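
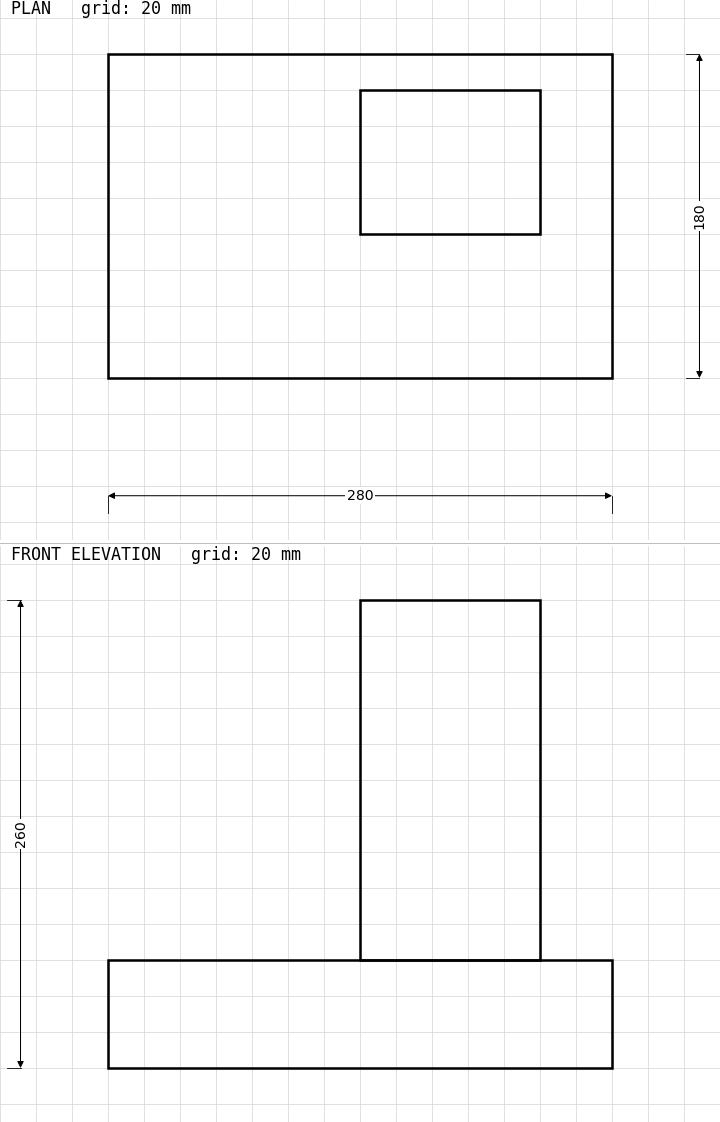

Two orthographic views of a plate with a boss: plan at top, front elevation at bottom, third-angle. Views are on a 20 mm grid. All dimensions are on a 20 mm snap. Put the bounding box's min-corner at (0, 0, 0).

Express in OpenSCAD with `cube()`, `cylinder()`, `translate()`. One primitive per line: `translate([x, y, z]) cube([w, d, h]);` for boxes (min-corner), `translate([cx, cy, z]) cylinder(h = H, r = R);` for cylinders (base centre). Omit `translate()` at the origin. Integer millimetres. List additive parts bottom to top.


cube([280, 180, 60]);
translate([140, 80, 60]) cube([100, 80, 200]);


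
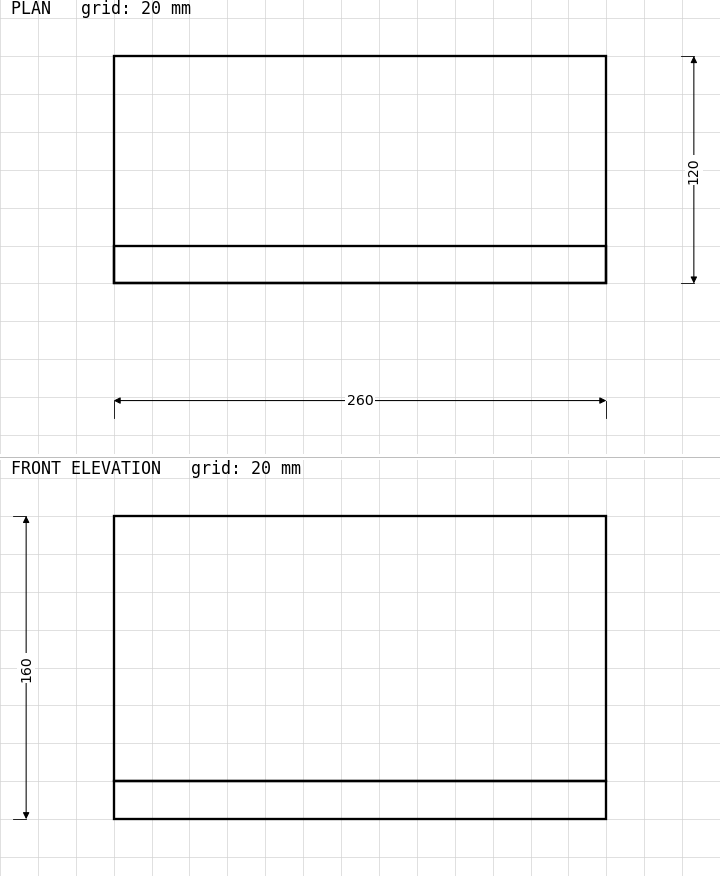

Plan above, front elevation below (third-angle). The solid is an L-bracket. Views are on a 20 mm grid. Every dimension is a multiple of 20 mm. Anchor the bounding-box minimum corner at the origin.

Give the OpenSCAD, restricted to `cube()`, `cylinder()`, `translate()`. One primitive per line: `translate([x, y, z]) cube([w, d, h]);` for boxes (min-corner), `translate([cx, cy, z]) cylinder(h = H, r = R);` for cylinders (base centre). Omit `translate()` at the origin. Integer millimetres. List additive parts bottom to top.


cube([260, 120, 20]);
translate([0, 0, 20]) cube([260, 20, 140]);


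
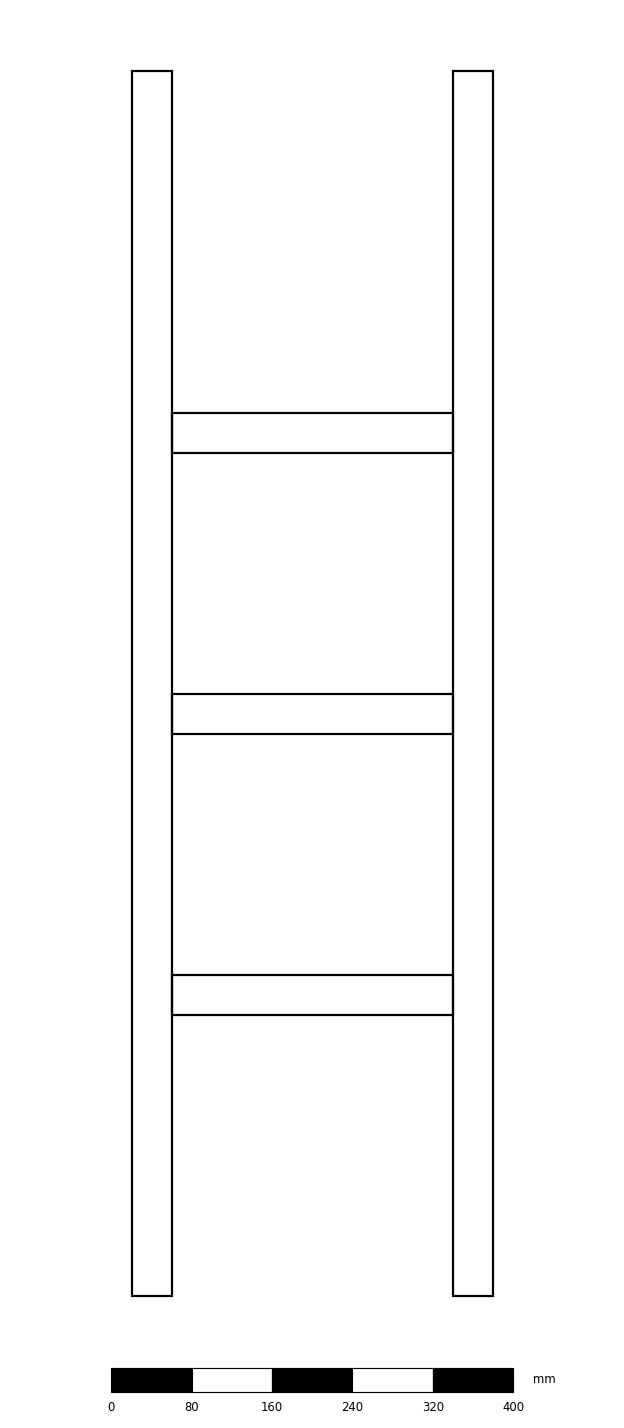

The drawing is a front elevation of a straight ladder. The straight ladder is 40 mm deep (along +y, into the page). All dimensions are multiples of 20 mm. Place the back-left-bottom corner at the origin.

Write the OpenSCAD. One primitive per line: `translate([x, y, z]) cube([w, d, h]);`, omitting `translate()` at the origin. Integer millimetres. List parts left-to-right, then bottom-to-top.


cube([40, 40, 1220]);
translate([40, 0, 280]) cube([280, 40, 40]);
translate([40, 0, 560]) cube([280, 40, 40]);
translate([40, 0, 840]) cube([280, 40, 40]);
translate([320, 0, 0]) cube([40, 40, 1220]);


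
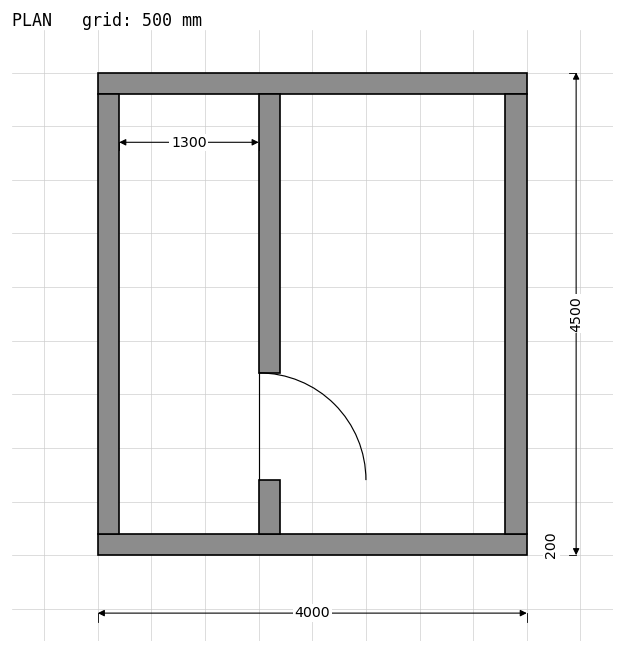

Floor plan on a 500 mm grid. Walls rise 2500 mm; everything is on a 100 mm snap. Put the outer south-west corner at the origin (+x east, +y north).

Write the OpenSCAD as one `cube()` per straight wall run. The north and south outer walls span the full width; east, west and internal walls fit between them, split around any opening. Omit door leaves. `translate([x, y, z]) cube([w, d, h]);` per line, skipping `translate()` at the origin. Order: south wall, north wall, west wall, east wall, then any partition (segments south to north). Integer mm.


cube([4000, 200, 2500]);
translate([0, 4300, 0]) cube([4000, 200, 2500]);
translate([0, 200, 0]) cube([200, 4100, 2500]);
translate([3800, 200, 0]) cube([200, 4100, 2500]);
translate([1500, 200, 0]) cube([200, 500, 2500]);
translate([1500, 1700, 0]) cube([200, 2600, 2500]);


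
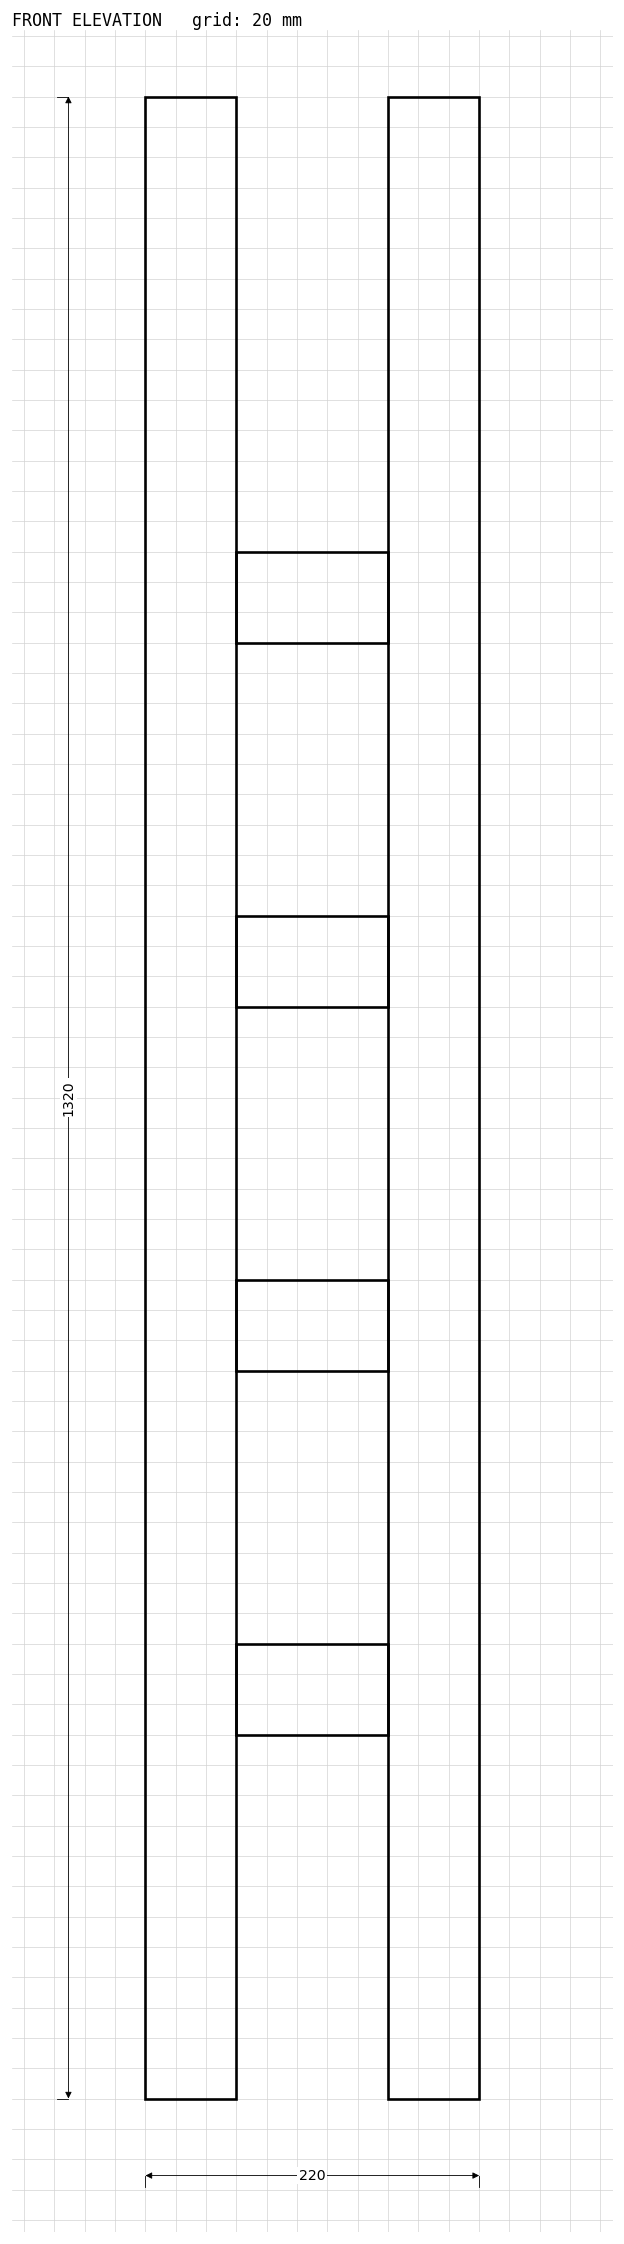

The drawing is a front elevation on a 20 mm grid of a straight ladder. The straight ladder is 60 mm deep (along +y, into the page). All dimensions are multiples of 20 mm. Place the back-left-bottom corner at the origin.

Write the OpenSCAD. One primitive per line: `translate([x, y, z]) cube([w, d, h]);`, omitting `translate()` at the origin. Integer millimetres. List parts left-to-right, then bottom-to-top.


cube([60, 60, 1320]);
translate([60, 0, 240]) cube([100, 60, 60]);
translate([60, 0, 480]) cube([100, 60, 60]);
translate([60, 0, 720]) cube([100, 60, 60]);
translate([60, 0, 960]) cube([100, 60, 60]);
translate([160, 0, 0]) cube([60, 60, 1320]);


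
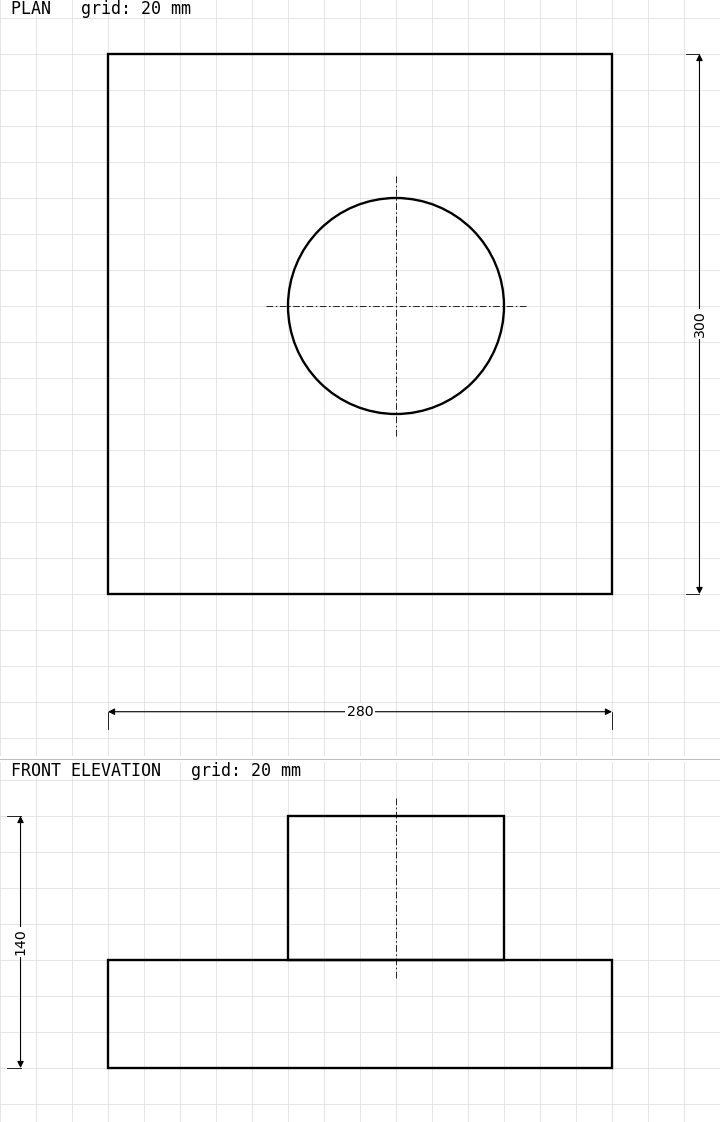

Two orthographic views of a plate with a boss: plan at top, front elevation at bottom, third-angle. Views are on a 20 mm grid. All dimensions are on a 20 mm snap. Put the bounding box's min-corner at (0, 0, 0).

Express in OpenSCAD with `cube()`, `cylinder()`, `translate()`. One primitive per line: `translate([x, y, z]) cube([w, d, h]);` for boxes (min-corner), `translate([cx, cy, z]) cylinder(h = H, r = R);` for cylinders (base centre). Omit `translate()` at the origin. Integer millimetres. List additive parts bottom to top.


cube([280, 300, 60]);
translate([160, 160, 60]) cylinder(h = 80, r = 60);


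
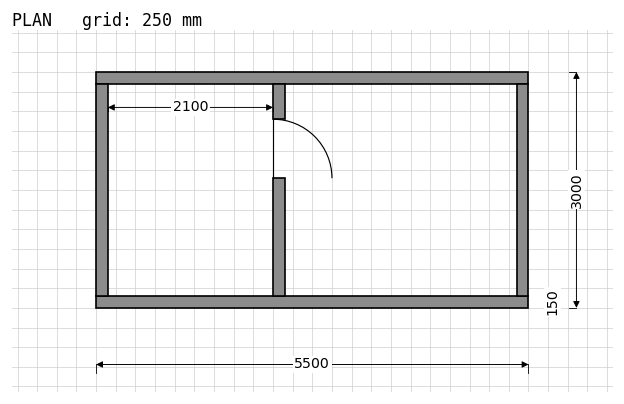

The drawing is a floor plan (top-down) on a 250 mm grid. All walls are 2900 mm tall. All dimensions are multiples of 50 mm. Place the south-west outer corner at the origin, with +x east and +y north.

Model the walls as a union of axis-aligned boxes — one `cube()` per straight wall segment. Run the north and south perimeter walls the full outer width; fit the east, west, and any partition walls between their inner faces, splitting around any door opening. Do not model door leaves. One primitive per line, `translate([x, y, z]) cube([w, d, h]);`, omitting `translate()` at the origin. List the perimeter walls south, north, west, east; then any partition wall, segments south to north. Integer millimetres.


cube([5500, 150, 2900]);
translate([0, 2850, 0]) cube([5500, 150, 2900]);
translate([0, 150, 0]) cube([150, 2700, 2900]);
translate([5350, 150, 0]) cube([150, 2700, 2900]);
translate([2250, 150, 0]) cube([150, 1500, 2900]);
translate([2250, 2400, 0]) cube([150, 450, 2900]);


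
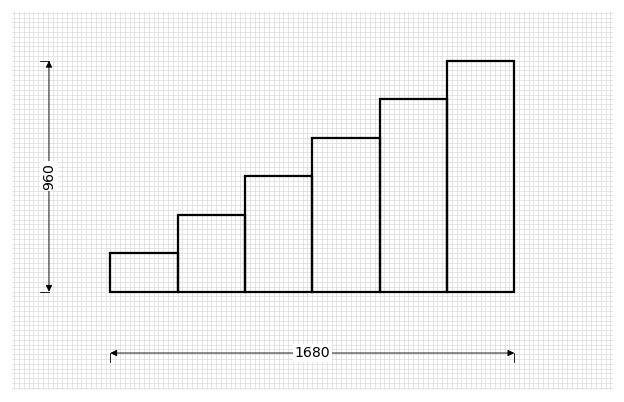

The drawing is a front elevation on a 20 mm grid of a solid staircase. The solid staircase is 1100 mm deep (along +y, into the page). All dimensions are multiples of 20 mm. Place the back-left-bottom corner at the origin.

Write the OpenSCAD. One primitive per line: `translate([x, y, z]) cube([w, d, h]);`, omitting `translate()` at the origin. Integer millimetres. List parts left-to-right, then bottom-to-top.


cube([280, 1100, 160]);
translate([280, 0, 0]) cube([280, 1100, 320]);
translate([560, 0, 0]) cube([280, 1100, 480]);
translate([840, 0, 0]) cube([280, 1100, 640]);
translate([1120, 0, 0]) cube([280, 1100, 800]);
translate([1400, 0, 0]) cube([280, 1100, 960]);


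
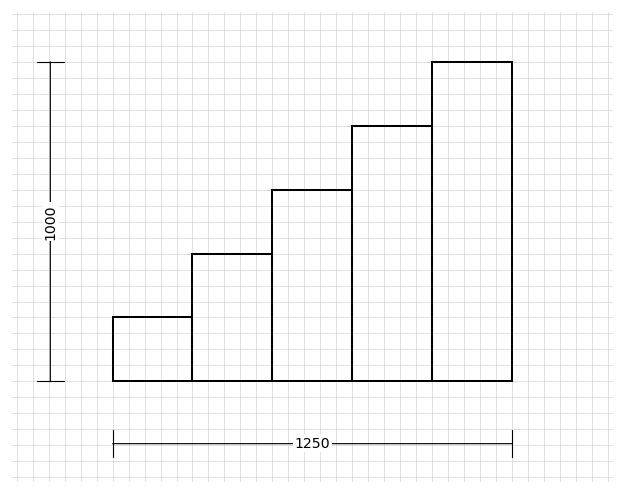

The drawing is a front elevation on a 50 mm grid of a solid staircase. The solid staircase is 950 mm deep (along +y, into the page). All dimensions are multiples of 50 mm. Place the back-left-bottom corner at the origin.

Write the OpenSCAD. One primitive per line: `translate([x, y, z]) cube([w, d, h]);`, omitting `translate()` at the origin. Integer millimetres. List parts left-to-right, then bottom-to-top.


cube([250, 950, 200]);
translate([250, 0, 0]) cube([250, 950, 400]);
translate([500, 0, 0]) cube([250, 950, 600]);
translate([750, 0, 0]) cube([250, 950, 800]);
translate([1000, 0, 0]) cube([250, 950, 1000]);


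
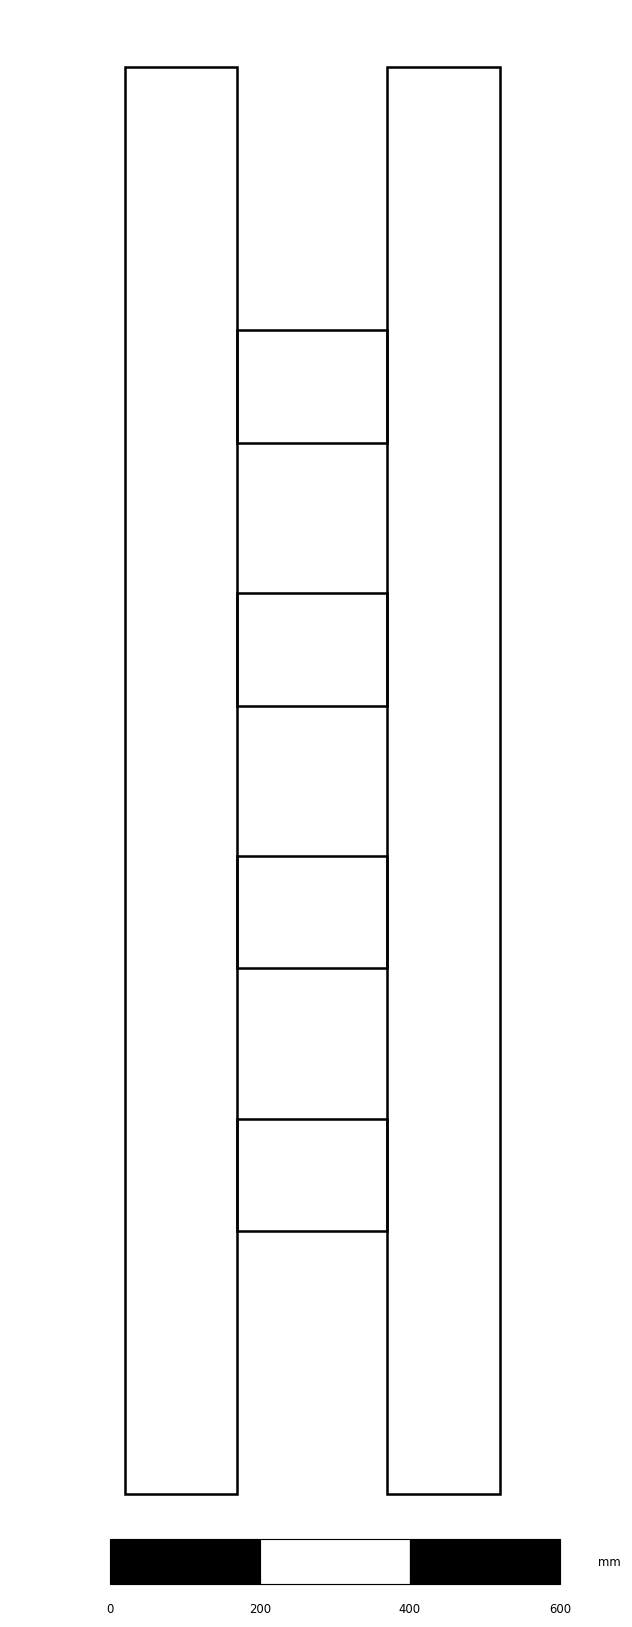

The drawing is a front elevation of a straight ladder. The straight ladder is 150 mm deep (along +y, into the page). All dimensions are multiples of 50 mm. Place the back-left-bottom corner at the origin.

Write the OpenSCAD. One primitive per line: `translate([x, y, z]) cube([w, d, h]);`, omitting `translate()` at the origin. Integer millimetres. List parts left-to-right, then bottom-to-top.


cube([150, 150, 1900]);
translate([150, 0, 350]) cube([200, 150, 150]);
translate([150, 0, 700]) cube([200, 150, 150]);
translate([150, 0, 1050]) cube([200, 150, 150]);
translate([150, 0, 1400]) cube([200, 150, 150]);
translate([350, 0, 0]) cube([150, 150, 1900]);


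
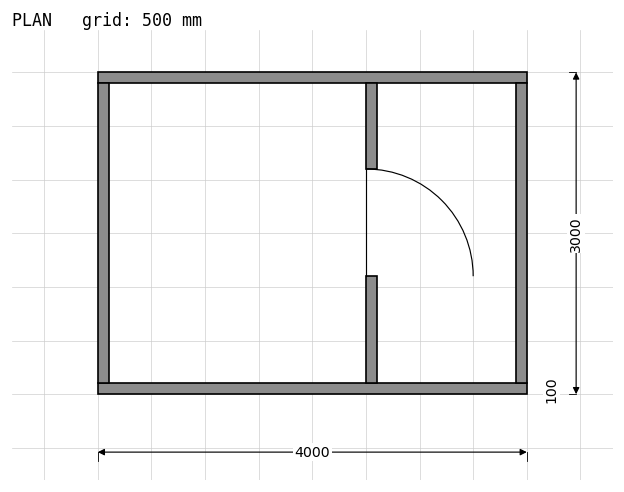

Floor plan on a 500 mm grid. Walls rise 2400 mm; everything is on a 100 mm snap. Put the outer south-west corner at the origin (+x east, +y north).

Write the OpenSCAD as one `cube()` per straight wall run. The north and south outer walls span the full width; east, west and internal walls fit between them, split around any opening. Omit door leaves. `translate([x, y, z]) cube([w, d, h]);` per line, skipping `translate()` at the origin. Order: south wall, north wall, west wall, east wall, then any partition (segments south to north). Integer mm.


cube([4000, 100, 2400]);
translate([0, 2900, 0]) cube([4000, 100, 2400]);
translate([0, 100, 0]) cube([100, 2800, 2400]);
translate([3900, 100, 0]) cube([100, 2800, 2400]);
translate([2500, 100, 0]) cube([100, 1000, 2400]);
translate([2500, 2100, 0]) cube([100, 800, 2400]);


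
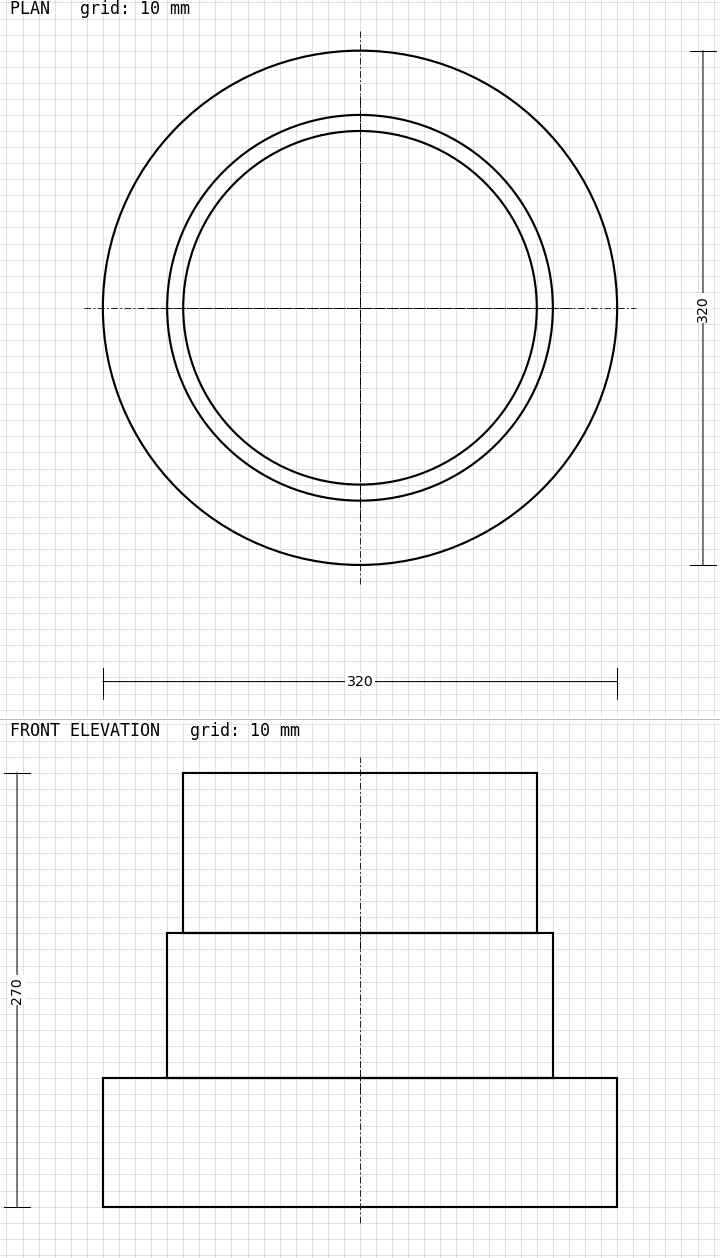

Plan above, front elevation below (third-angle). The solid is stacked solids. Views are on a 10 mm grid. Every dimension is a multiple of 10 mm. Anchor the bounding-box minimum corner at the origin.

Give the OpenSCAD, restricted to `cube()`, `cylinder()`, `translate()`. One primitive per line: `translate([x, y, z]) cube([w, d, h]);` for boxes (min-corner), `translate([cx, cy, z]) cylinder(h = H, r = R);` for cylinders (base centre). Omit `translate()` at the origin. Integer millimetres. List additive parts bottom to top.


translate([160, 160, 0]) cylinder(h = 80, r = 160);
translate([160, 160, 80]) cylinder(h = 90, r = 120);
translate([160, 160, 170]) cylinder(h = 100, r = 110);


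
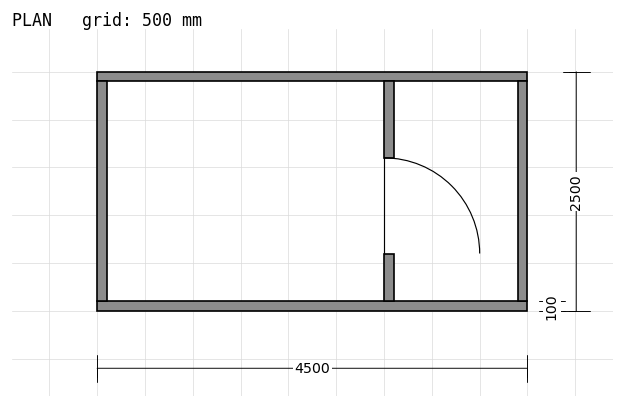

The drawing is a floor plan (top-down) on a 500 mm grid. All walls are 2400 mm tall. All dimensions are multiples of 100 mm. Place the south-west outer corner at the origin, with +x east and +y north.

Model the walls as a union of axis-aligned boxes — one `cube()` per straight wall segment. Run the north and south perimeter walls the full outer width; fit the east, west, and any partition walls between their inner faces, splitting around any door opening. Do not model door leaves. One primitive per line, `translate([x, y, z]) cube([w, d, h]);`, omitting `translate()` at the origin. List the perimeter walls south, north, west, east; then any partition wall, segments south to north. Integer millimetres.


cube([4500, 100, 2400]);
translate([0, 2400, 0]) cube([4500, 100, 2400]);
translate([0, 100, 0]) cube([100, 2300, 2400]);
translate([4400, 100, 0]) cube([100, 2300, 2400]);
translate([3000, 100, 0]) cube([100, 500, 2400]);
translate([3000, 1600, 0]) cube([100, 800, 2400]);


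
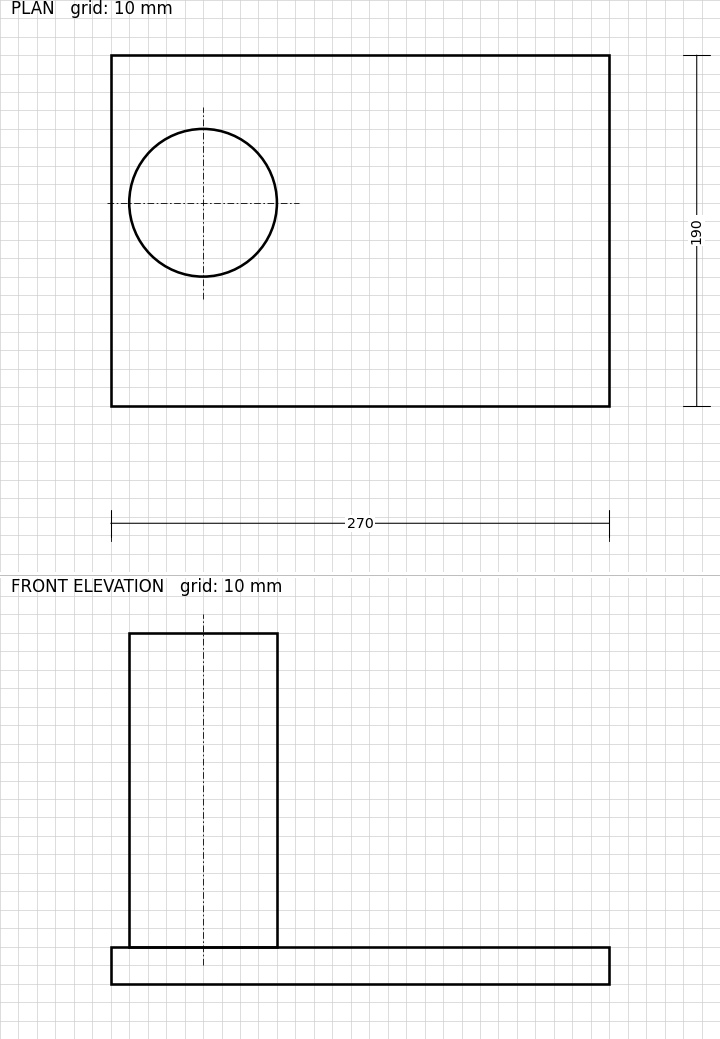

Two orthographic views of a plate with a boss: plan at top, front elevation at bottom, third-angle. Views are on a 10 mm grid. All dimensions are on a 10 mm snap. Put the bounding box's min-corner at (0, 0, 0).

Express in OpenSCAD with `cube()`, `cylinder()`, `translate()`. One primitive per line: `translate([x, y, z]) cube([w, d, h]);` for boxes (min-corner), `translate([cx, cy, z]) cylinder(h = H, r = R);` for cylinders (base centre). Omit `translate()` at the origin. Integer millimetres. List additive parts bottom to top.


cube([270, 190, 20]);
translate([50, 110, 20]) cylinder(h = 170, r = 40);


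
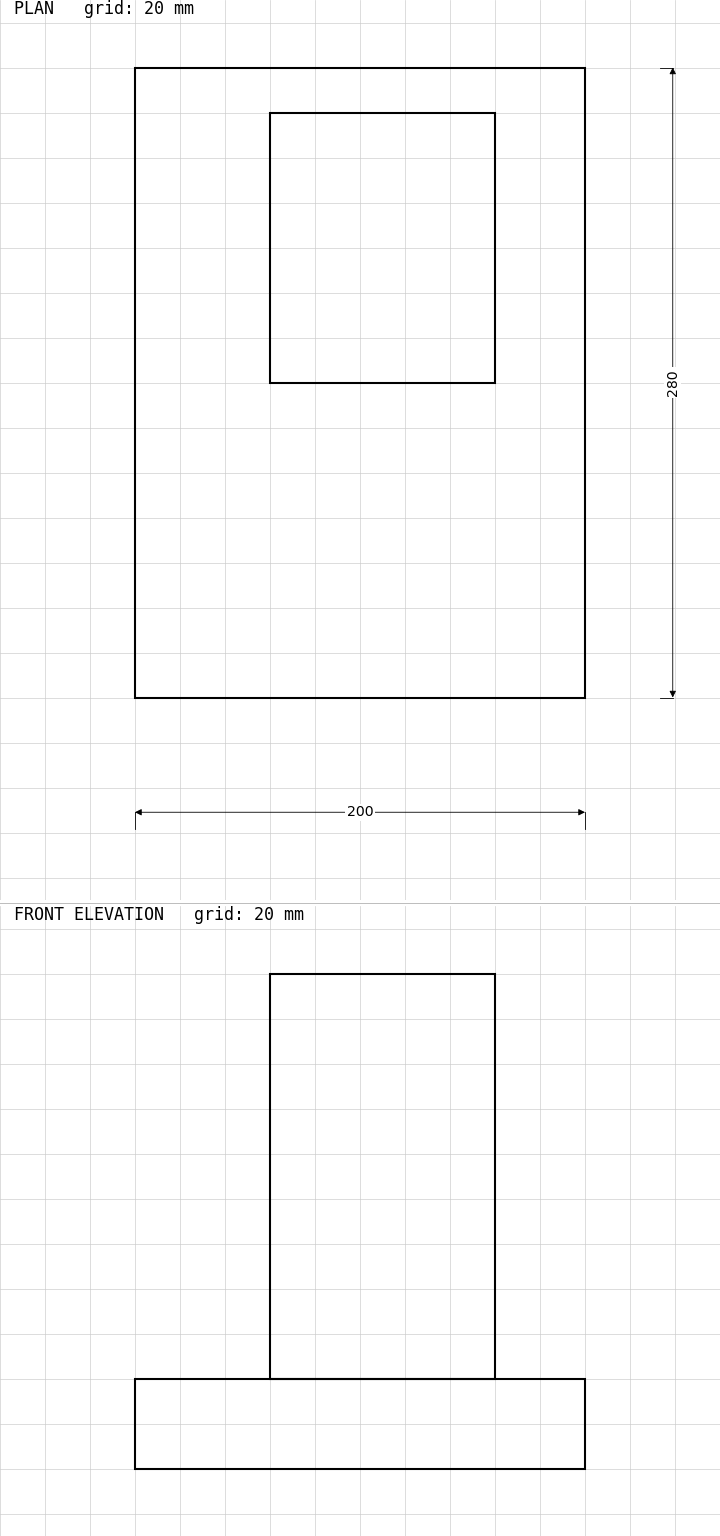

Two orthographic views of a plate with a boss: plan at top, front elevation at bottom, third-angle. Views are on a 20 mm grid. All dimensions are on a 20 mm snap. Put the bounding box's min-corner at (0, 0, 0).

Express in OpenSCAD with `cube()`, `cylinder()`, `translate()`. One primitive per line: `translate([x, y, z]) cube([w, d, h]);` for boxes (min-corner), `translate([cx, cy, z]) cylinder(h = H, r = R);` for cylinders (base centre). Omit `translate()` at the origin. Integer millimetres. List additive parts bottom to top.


cube([200, 280, 40]);
translate([60, 140, 40]) cube([100, 120, 180]);


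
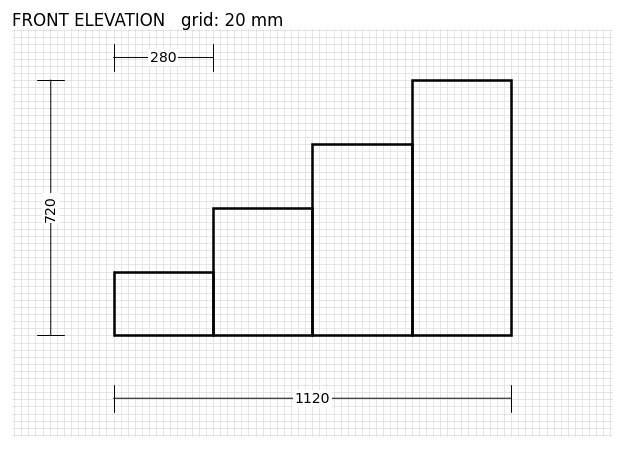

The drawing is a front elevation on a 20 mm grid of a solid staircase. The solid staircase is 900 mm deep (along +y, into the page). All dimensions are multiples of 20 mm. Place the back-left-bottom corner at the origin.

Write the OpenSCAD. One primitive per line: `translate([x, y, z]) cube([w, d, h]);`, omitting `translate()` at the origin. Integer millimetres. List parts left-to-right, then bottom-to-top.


cube([280, 900, 180]);
translate([280, 0, 0]) cube([280, 900, 360]);
translate([560, 0, 0]) cube([280, 900, 540]);
translate([840, 0, 0]) cube([280, 900, 720]);


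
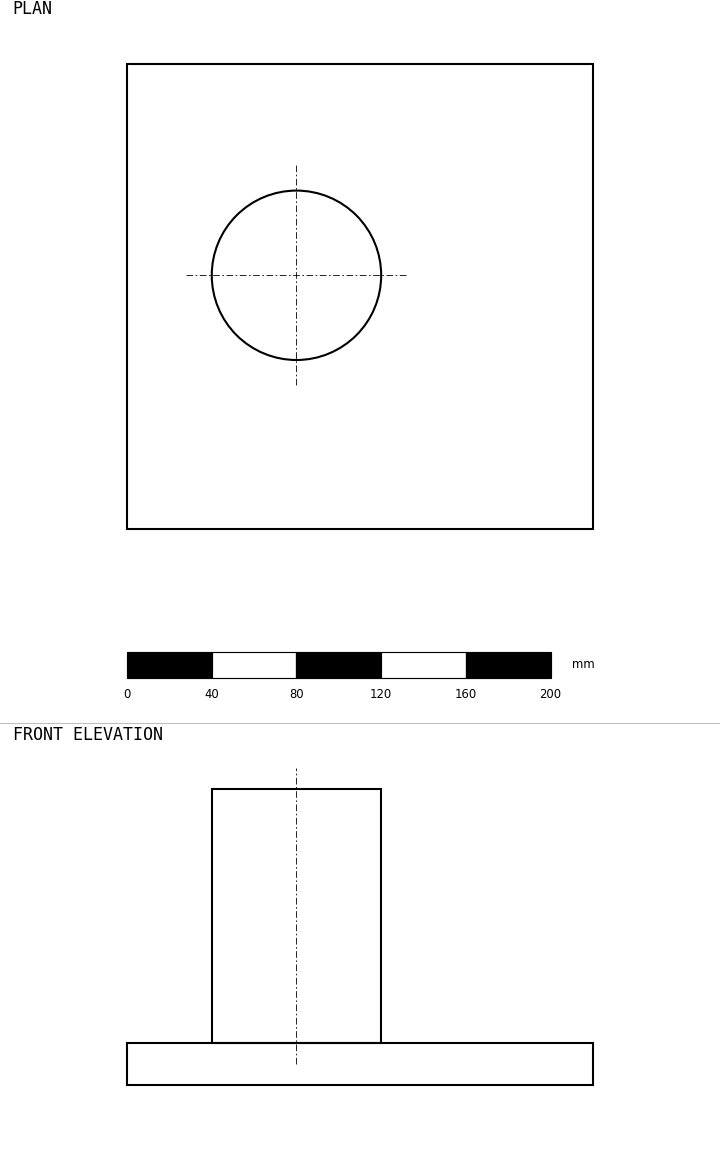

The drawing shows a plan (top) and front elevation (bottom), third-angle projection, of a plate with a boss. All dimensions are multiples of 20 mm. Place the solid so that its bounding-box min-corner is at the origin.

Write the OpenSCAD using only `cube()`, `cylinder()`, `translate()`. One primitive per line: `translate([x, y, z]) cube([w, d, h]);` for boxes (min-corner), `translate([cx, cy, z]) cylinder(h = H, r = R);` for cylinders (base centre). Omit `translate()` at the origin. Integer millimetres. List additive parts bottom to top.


cube([220, 220, 20]);
translate([80, 120, 20]) cylinder(h = 120, r = 40);


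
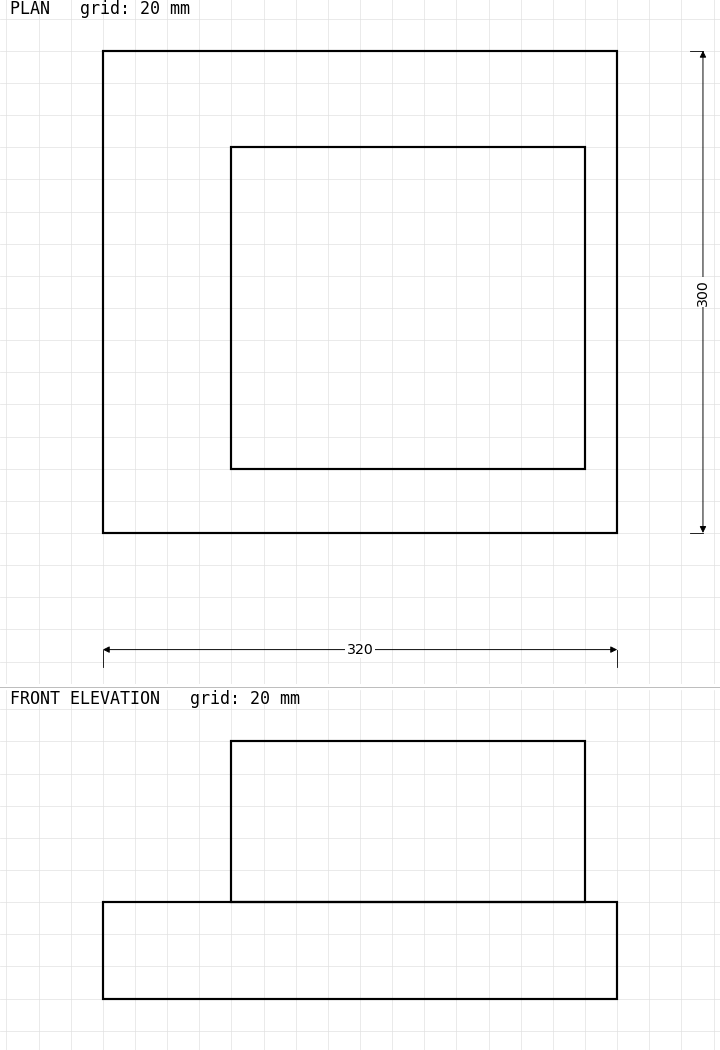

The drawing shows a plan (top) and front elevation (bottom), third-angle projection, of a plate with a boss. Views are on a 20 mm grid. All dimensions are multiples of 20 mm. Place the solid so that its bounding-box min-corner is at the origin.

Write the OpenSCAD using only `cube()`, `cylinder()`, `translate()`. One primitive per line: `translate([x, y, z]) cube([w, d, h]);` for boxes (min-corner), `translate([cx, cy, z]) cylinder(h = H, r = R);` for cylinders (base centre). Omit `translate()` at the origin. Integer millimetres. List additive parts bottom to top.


cube([320, 300, 60]);
translate([80, 40, 60]) cube([220, 200, 100]);


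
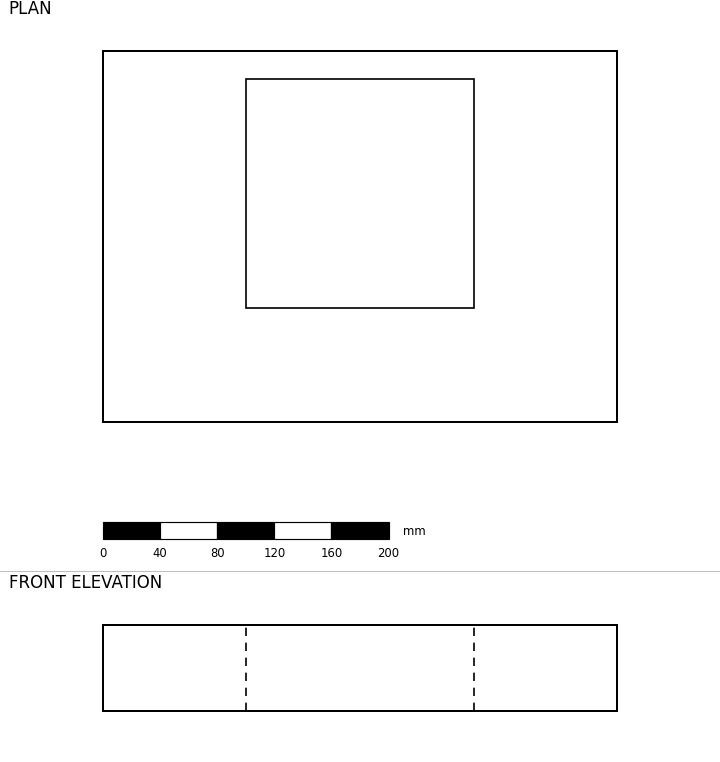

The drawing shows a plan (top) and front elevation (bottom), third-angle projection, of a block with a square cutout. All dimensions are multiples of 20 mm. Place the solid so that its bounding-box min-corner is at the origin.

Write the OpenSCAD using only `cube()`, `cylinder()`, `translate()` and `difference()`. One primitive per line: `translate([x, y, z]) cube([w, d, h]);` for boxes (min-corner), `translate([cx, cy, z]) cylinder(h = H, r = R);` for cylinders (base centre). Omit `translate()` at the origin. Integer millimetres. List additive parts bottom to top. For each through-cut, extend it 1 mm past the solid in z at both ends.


difference() {
  cube([360, 260, 60]);
  translate([100, 80, -1]) cube([160, 160, 62]);
}


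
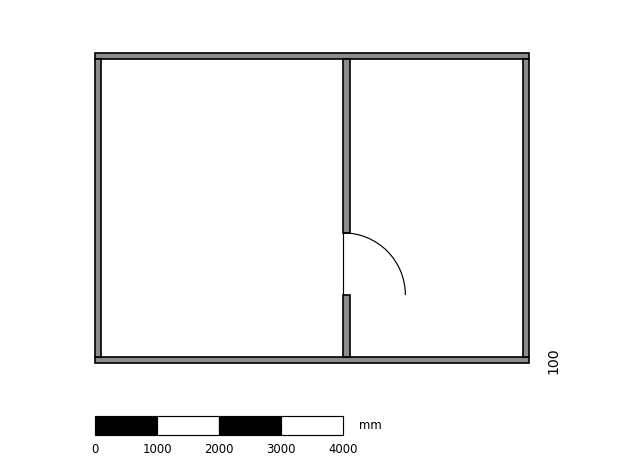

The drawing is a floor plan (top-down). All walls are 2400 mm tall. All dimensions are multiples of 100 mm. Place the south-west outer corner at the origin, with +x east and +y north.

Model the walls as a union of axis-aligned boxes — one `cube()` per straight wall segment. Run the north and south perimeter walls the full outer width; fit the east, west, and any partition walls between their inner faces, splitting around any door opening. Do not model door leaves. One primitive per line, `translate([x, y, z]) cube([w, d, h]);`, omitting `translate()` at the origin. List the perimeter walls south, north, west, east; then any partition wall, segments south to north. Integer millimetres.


cube([7000, 100, 2400]);
translate([0, 4900, 0]) cube([7000, 100, 2400]);
translate([0, 100, 0]) cube([100, 4800, 2400]);
translate([6900, 100, 0]) cube([100, 4800, 2400]);
translate([4000, 100, 0]) cube([100, 1000, 2400]);
translate([4000, 2100, 0]) cube([100, 2800, 2400]);


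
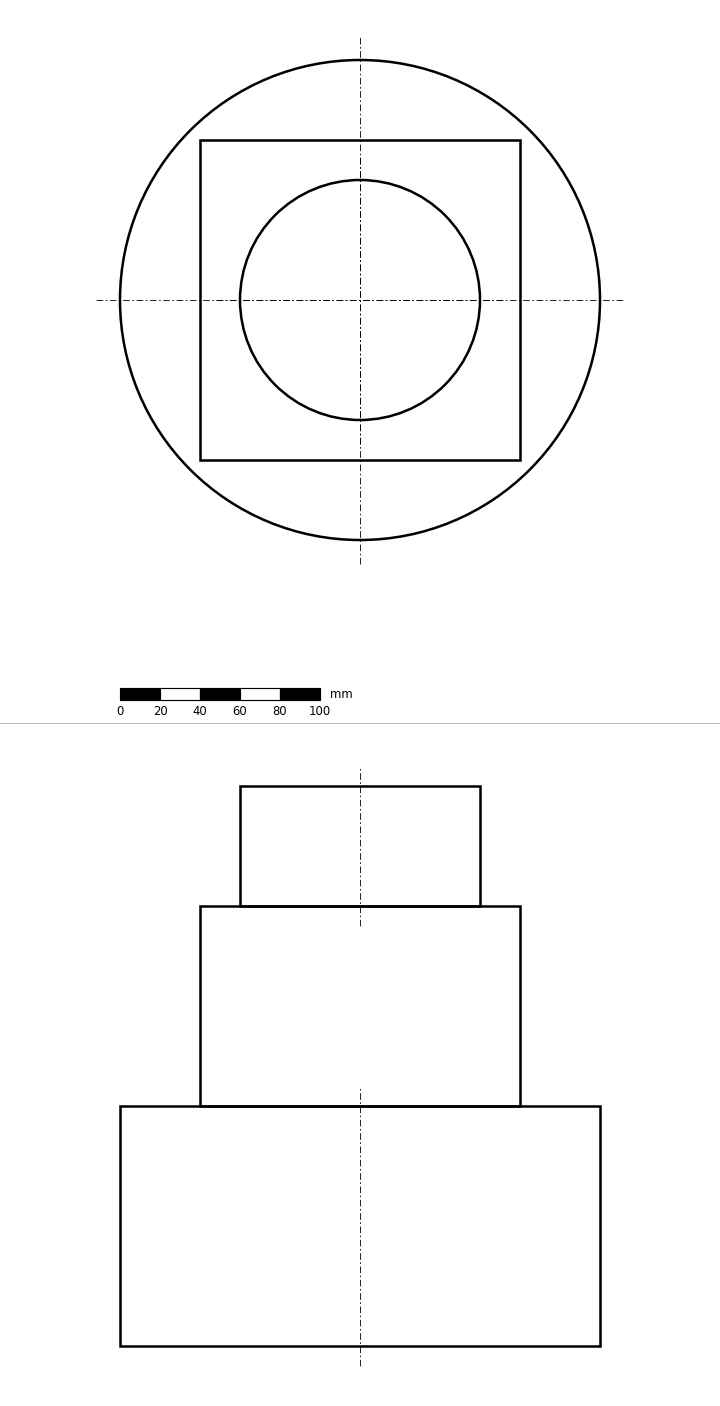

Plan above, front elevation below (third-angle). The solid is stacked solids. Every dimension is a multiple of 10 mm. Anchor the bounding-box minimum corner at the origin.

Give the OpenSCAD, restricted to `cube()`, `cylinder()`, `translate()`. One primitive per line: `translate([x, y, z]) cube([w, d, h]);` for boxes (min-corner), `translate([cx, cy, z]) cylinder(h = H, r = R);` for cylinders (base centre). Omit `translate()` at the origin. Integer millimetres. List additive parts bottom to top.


translate([120, 120, 0]) cylinder(h = 120, r = 120);
translate([40, 40, 120]) cube([160, 160, 100]);
translate([120, 120, 220]) cylinder(h = 60, r = 60);


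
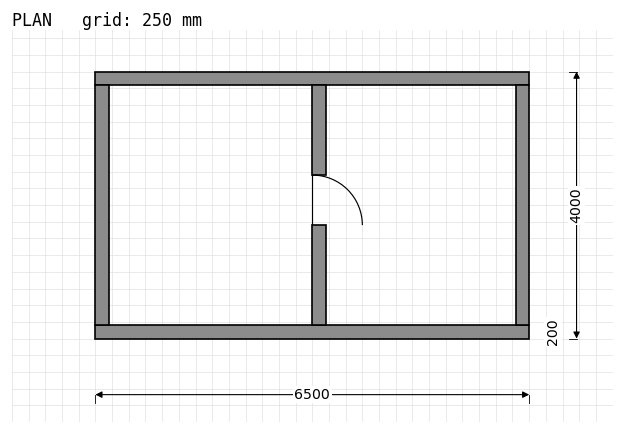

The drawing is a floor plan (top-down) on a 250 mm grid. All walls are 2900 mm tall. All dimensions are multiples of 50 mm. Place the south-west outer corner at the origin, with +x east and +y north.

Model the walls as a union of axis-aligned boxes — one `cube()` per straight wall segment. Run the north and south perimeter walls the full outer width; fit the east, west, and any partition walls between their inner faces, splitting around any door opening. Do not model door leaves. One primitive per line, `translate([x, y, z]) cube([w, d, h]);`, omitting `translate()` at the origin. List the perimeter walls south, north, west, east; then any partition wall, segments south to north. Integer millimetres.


cube([6500, 200, 2900]);
translate([0, 3800, 0]) cube([6500, 200, 2900]);
translate([0, 200, 0]) cube([200, 3600, 2900]);
translate([6300, 200, 0]) cube([200, 3600, 2900]);
translate([3250, 200, 0]) cube([200, 1500, 2900]);
translate([3250, 2450, 0]) cube([200, 1350, 2900]);


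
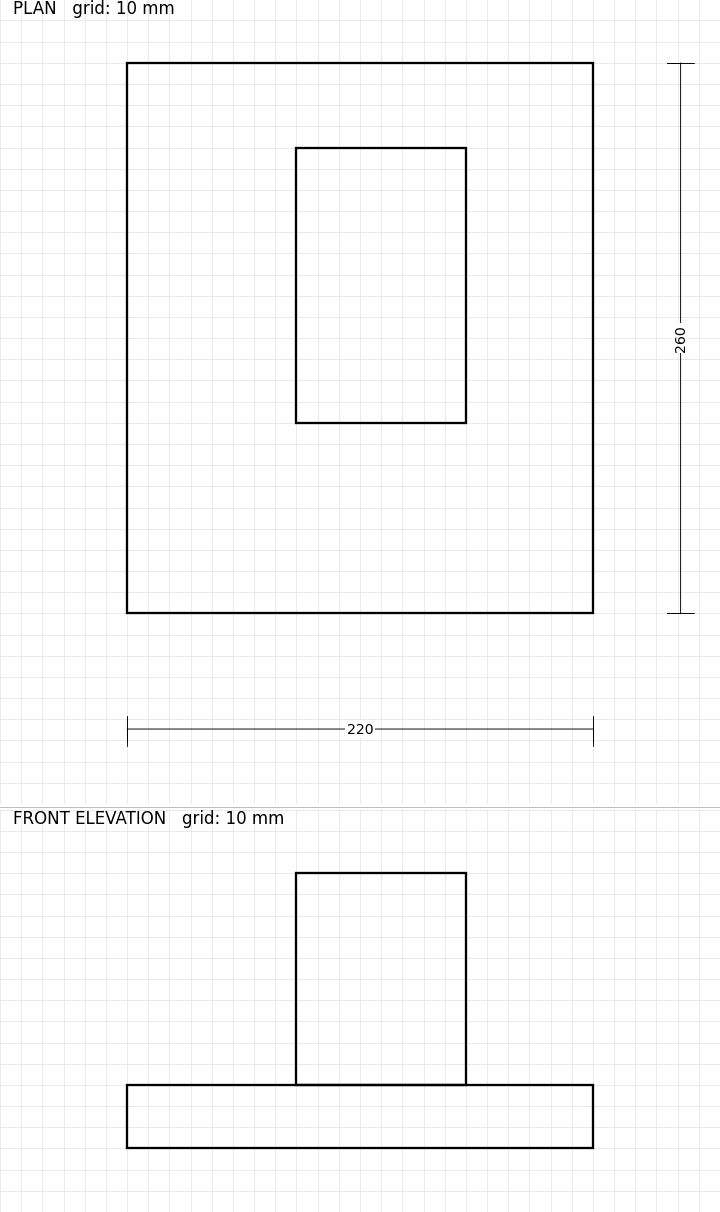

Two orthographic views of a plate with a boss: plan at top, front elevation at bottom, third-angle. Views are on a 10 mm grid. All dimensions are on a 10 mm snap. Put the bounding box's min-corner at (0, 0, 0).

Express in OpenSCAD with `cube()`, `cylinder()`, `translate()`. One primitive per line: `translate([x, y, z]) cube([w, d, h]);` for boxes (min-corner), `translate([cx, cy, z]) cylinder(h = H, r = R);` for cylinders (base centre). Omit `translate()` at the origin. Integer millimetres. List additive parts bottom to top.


cube([220, 260, 30]);
translate([80, 90, 30]) cube([80, 130, 100]);


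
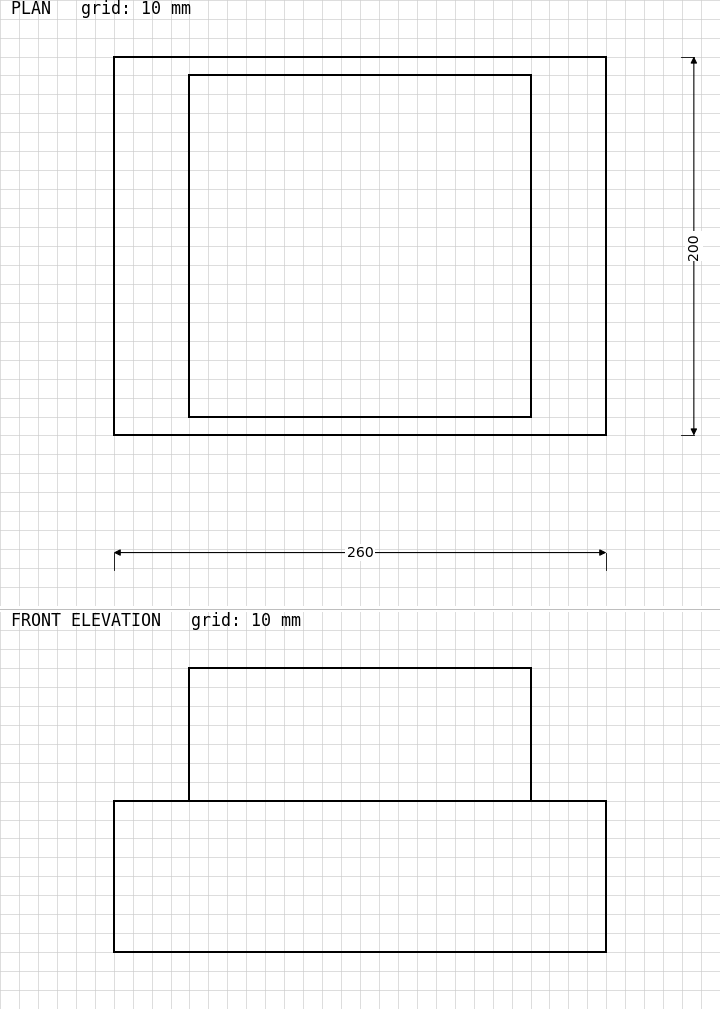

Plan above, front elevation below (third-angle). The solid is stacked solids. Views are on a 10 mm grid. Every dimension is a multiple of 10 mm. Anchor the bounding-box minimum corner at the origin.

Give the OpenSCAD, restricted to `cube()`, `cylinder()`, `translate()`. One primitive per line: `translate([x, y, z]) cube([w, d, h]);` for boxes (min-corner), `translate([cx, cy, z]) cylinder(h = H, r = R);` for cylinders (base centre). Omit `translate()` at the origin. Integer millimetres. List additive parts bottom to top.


cube([260, 200, 80]);
translate([40, 10, 80]) cube([180, 180, 70]);


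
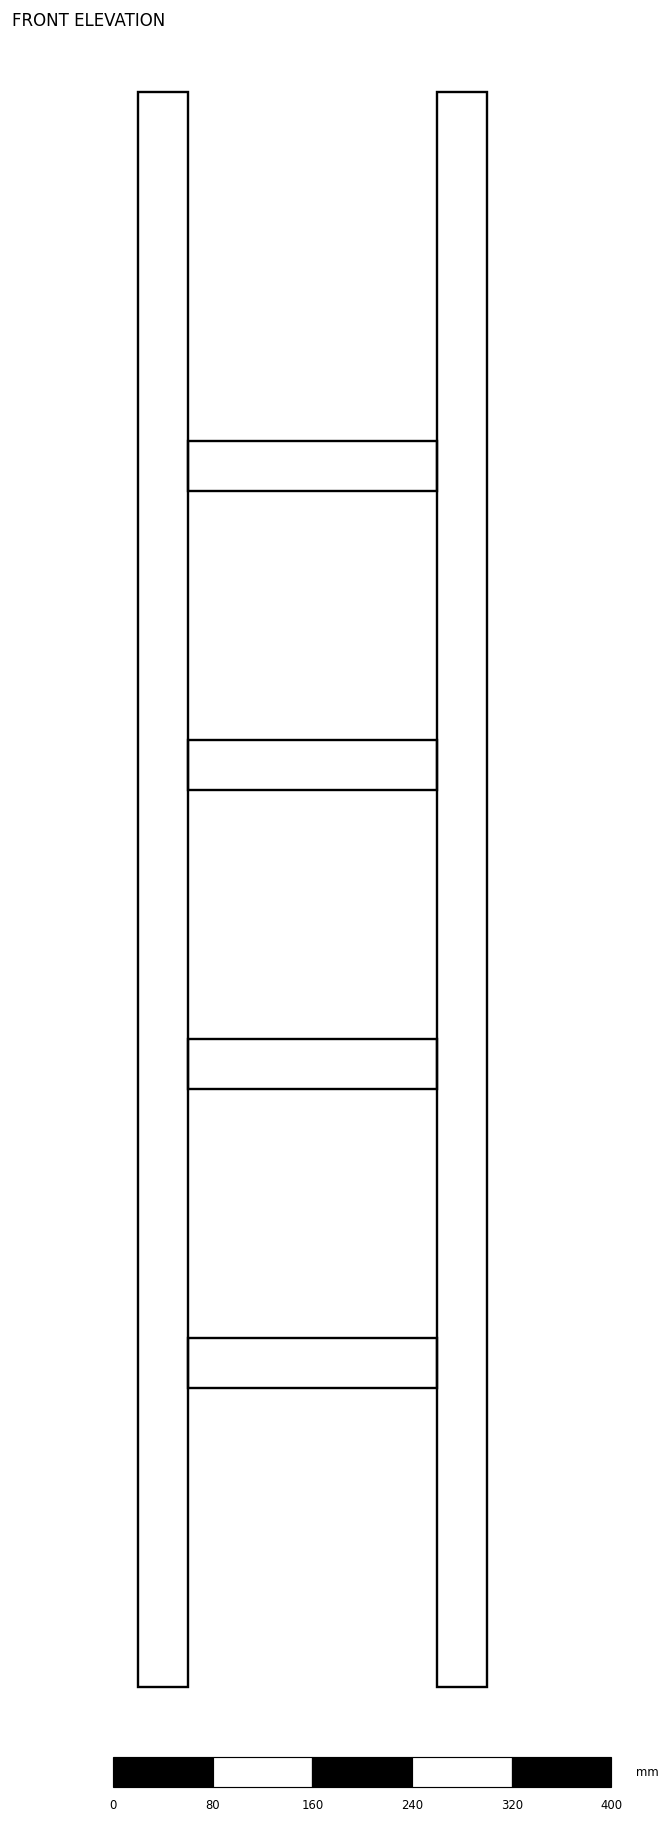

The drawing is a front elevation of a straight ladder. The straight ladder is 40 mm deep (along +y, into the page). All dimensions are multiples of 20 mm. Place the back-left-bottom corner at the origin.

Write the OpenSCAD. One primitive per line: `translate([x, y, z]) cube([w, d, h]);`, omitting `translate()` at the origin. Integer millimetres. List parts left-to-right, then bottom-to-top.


cube([40, 40, 1280]);
translate([40, 0, 240]) cube([200, 40, 40]);
translate([40, 0, 480]) cube([200, 40, 40]);
translate([40, 0, 720]) cube([200, 40, 40]);
translate([40, 0, 960]) cube([200, 40, 40]);
translate([240, 0, 0]) cube([40, 40, 1280]);


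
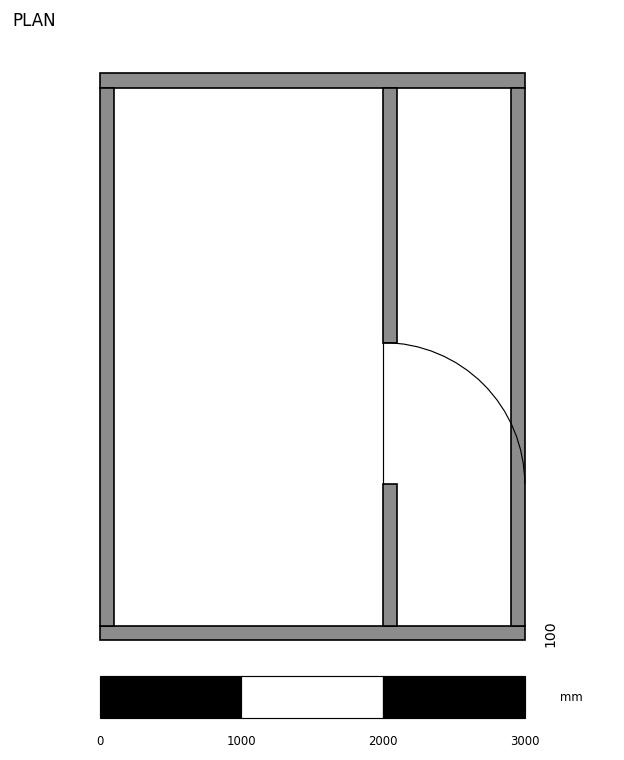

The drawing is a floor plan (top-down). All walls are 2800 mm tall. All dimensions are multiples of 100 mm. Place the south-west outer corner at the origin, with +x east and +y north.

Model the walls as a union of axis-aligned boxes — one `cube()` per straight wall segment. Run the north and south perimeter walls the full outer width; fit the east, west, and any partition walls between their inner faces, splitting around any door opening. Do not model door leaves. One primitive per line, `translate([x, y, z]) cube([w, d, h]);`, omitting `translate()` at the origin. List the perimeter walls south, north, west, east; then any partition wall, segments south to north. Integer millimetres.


cube([3000, 100, 2800]);
translate([0, 3900, 0]) cube([3000, 100, 2800]);
translate([0, 100, 0]) cube([100, 3800, 2800]);
translate([2900, 100, 0]) cube([100, 3800, 2800]);
translate([2000, 100, 0]) cube([100, 1000, 2800]);
translate([2000, 2100, 0]) cube([100, 1800, 2800]);


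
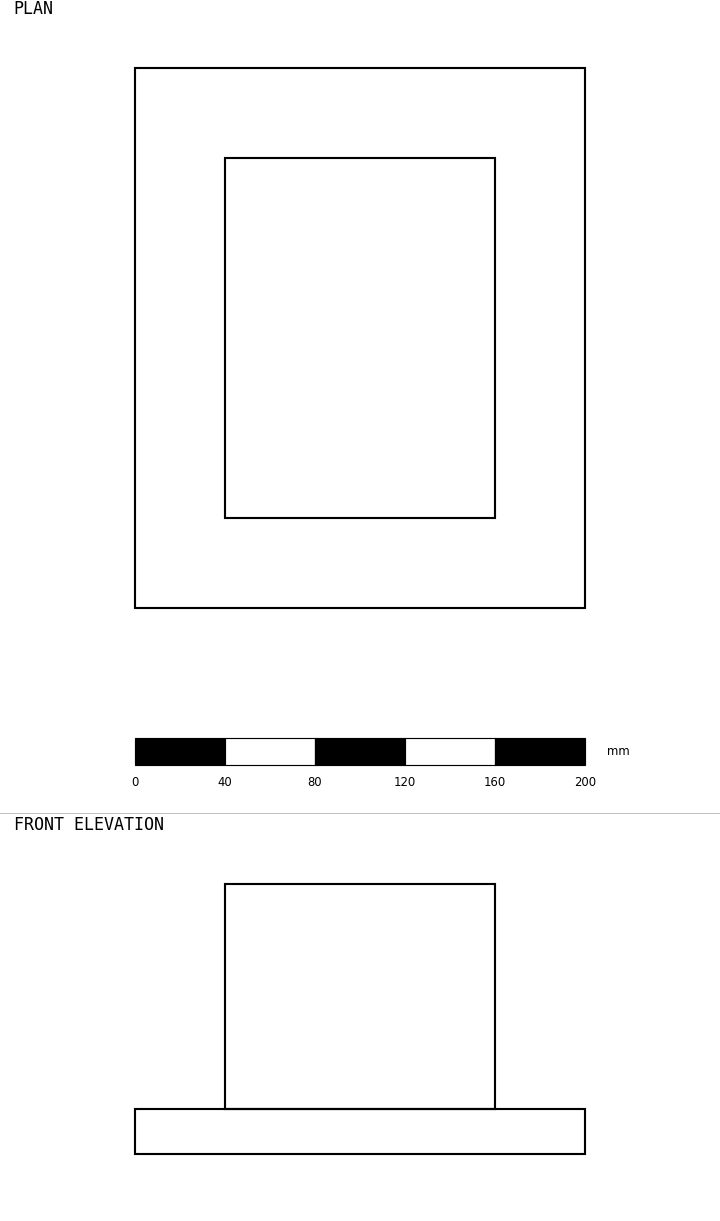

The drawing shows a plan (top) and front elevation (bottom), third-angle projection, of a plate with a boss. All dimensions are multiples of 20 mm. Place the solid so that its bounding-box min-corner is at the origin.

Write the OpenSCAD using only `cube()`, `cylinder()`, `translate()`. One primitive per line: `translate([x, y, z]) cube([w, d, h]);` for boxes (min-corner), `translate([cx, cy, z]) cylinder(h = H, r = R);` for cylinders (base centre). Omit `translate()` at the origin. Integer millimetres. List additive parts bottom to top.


cube([200, 240, 20]);
translate([40, 40, 20]) cube([120, 160, 100]);


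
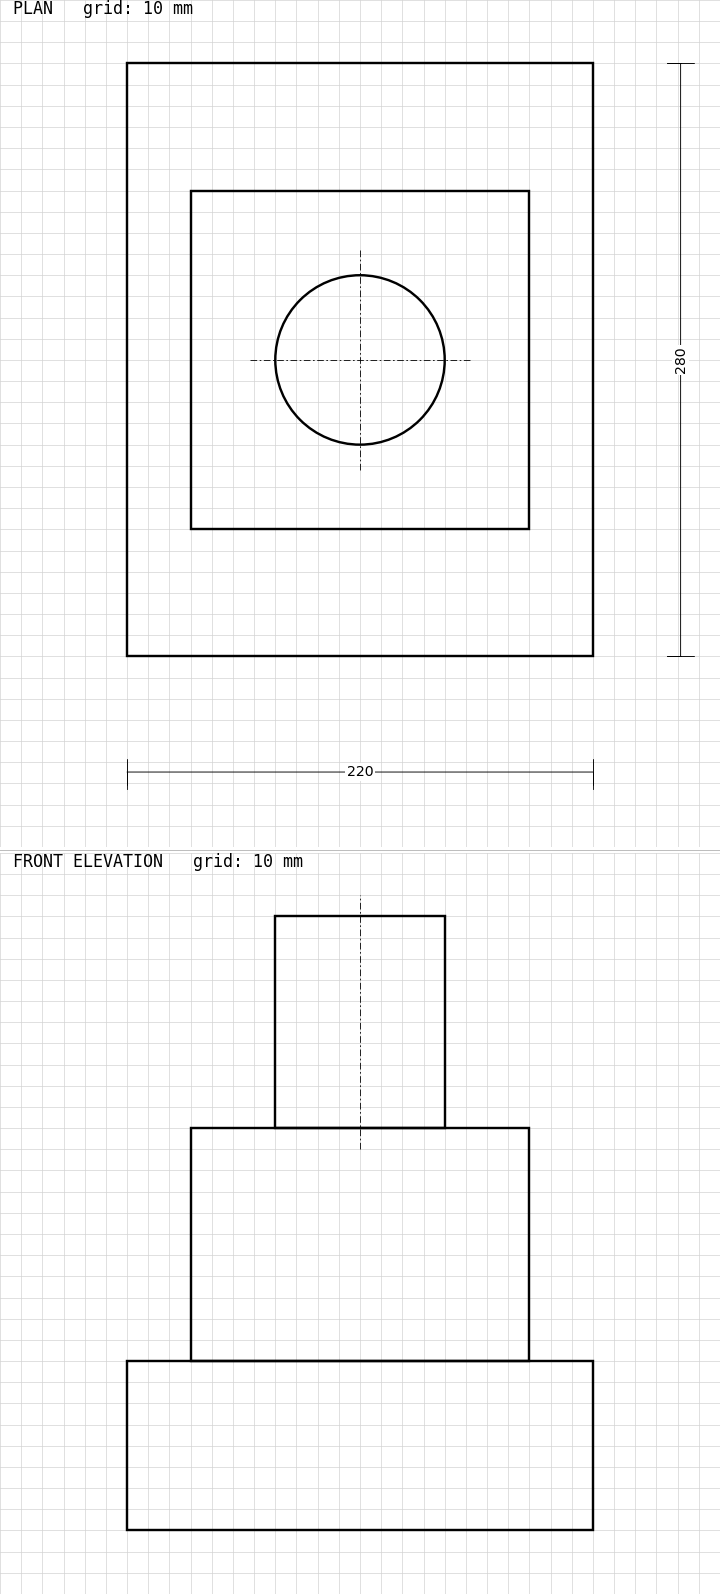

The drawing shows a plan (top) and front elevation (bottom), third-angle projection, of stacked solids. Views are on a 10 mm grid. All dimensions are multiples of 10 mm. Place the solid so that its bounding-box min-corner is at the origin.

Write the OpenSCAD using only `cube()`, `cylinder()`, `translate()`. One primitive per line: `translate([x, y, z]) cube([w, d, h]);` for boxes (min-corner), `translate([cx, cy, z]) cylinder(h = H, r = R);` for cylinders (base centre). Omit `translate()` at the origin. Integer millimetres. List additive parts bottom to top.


cube([220, 280, 80]);
translate([30, 60, 80]) cube([160, 160, 110]);
translate([110, 140, 190]) cylinder(h = 100, r = 40);


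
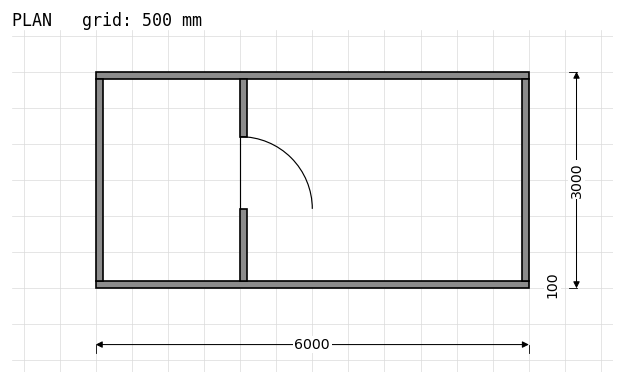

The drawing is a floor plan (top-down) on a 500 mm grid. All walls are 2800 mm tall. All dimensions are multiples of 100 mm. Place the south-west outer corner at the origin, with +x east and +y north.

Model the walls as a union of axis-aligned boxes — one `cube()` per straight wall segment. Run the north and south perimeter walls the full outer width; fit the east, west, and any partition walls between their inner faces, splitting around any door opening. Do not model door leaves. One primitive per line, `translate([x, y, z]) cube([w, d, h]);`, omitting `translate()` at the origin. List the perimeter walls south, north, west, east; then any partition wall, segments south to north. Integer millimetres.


cube([6000, 100, 2800]);
translate([0, 2900, 0]) cube([6000, 100, 2800]);
translate([0, 100, 0]) cube([100, 2800, 2800]);
translate([5900, 100, 0]) cube([100, 2800, 2800]);
translate([2000, 100, 0]) cube([100, 1000, 2800]);
translate([2000, 2100, 0]) cube([100, 800, 2800]);


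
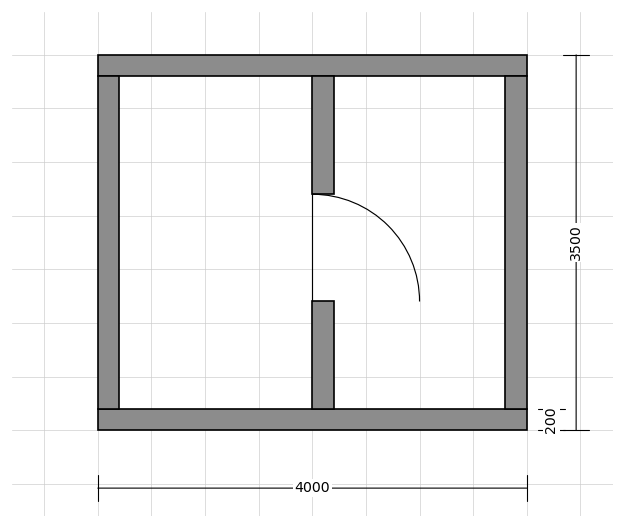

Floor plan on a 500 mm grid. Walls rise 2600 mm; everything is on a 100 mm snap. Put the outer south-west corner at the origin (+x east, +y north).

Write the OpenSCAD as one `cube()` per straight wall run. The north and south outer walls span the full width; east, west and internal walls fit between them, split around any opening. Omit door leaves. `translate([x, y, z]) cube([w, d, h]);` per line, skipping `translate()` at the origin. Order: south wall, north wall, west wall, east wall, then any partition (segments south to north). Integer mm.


cube([4000, 200, 2600]);
translate([0, 3300, 0]) cube([4000, 200, 2600]);
translate([0, 200, 0]) cube([200, 3100, 2600]);
translate([3800, 200, 0]) cube([200, 3100, 2600]);
translate([2000, 200, 0]) cube([200, 1000, 2600]);
translate([2000, 2200, 0]) cube([200, 1100, 2600]);


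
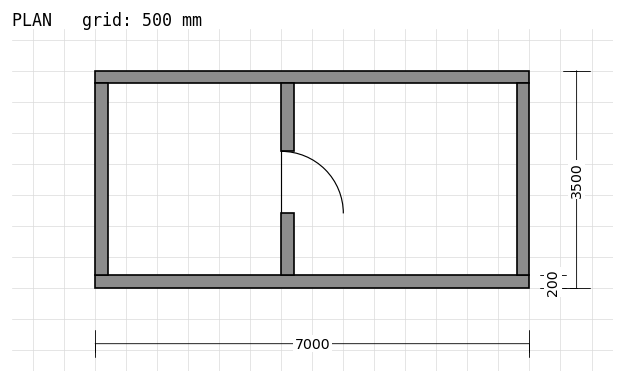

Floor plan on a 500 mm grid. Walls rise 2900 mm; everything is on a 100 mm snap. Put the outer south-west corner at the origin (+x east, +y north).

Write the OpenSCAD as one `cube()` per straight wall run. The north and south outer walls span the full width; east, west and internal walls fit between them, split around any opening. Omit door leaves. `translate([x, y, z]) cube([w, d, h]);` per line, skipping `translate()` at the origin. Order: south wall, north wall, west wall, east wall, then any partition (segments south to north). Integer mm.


cube([7000, 200, 2900]);
translate([0, 3300, 0]) cube([7000, 200, 2900]);
translate([0, 200, 0]) cube([200, 3100, 2900]);
translate([6800, 200, 0]) cube([200, 3100, 2900]);
translate([3000, 200, 0]) cube([200, 1000, 2900]);
translate([3000, 2200, 0]) cube([200, 1100, 2900]);


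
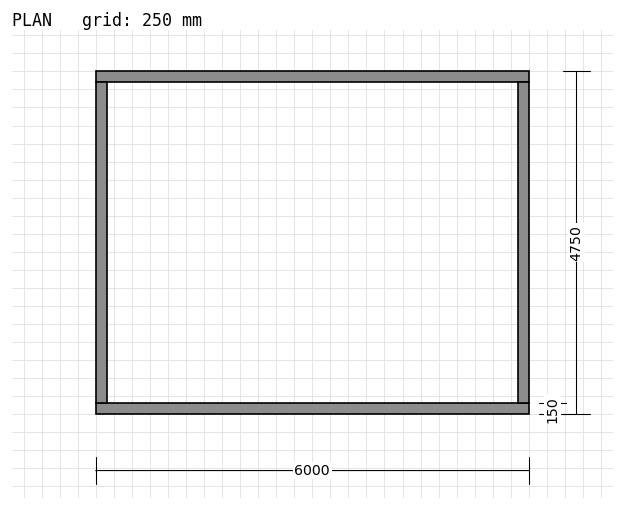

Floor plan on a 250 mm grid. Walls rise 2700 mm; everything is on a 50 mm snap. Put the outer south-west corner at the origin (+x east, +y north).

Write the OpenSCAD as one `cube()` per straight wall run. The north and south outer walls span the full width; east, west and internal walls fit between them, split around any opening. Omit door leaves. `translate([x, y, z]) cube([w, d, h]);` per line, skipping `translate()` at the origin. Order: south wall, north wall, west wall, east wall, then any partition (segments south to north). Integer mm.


cube([6000, 150, 2700]);
translate([0, 4600, 0]) cube([6000, 150, 2700]);
translate([0, 150, 0]) cube([150, 4450, 2700]);
translate([5850, 150, 0]) cube([150, 4450, 2700]);


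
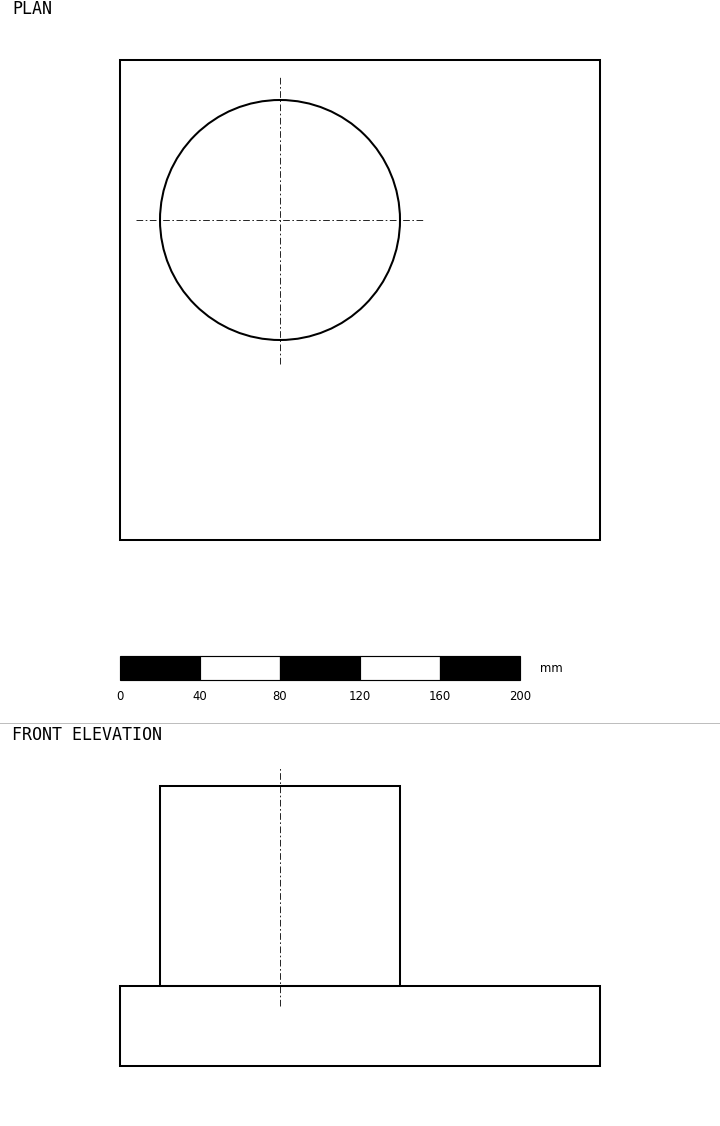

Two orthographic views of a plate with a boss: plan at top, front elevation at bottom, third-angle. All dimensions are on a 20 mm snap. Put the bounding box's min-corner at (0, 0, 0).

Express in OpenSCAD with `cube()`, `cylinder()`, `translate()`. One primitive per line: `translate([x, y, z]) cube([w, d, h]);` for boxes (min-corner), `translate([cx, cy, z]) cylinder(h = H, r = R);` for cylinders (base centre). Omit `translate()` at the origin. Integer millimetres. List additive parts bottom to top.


cube([240, 240, 40]);
translate([80, 160, 40]) cylinder(h = 100, r = 60);


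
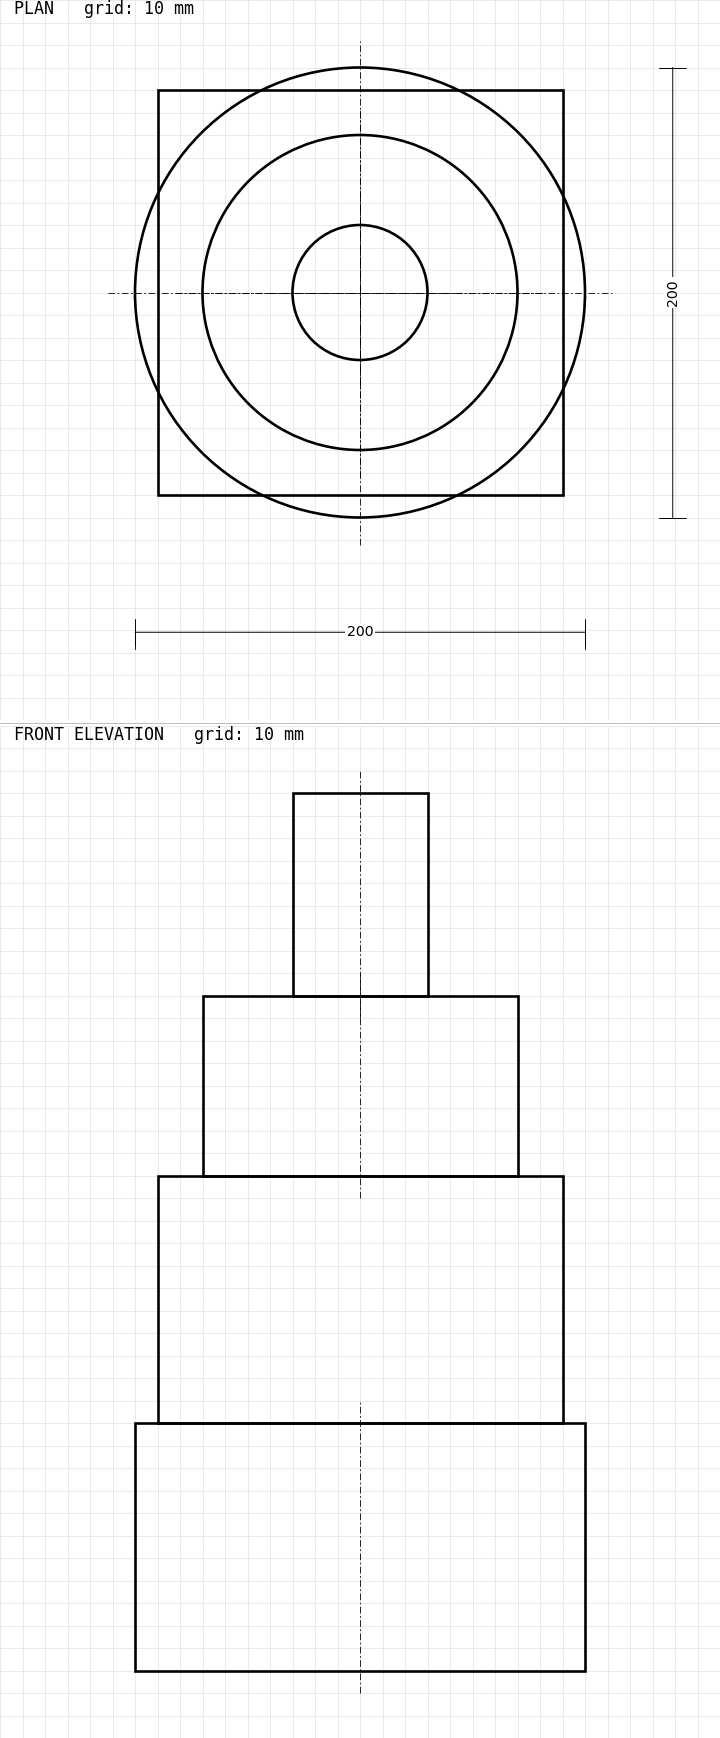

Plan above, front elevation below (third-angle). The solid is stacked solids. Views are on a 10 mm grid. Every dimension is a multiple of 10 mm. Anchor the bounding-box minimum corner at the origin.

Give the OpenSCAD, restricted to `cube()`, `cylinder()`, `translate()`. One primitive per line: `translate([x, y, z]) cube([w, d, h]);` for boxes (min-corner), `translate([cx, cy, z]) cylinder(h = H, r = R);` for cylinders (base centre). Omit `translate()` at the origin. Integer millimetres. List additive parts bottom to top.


translate([100, 100, 0]) cylinder(h = 110, r = 100);
translate([10, 10, 110]) cube([180, 180, 110]);
translate([100, 100, 220]) cylinder(h = 80, r = 70);
translate([100, 100, 300]) cylinder(h = 90, r = 30);
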